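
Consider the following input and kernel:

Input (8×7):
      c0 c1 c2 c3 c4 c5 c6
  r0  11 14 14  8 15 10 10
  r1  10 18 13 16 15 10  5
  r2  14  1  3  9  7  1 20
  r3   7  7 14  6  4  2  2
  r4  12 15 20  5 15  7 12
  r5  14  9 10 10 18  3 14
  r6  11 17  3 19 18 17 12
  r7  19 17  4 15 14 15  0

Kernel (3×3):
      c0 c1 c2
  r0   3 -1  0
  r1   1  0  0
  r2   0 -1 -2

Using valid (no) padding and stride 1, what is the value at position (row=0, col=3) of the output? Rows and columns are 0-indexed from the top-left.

16

The receptive field on the input at this output position is [8 15 10 / 16 15 10 / 9 7 1]. Elementwise product with the kernel and sum: 8·3 + 15·-1 + 16·1 + 7·-1 + 1·-2.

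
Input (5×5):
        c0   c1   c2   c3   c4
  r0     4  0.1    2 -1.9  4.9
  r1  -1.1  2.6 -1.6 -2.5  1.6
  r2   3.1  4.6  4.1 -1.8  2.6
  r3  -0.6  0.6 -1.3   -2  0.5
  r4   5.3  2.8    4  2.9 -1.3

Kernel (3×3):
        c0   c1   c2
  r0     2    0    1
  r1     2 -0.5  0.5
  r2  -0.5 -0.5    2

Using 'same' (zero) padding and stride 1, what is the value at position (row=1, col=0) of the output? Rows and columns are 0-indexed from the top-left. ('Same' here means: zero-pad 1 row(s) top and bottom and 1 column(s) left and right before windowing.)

9.6

The receptive field on the zero-padded input at this output position is [0 4 0.1 / 0 -1.1 2.6 / 0 3.1 4.6]. Elementwise product with the kernel and sum: 0·2 + 0.1·1 + 0·2 + -1.1·-0.5 + 2.6·0.5 + 0·-0.5 + 3.1·-0.5 + 4.6·2.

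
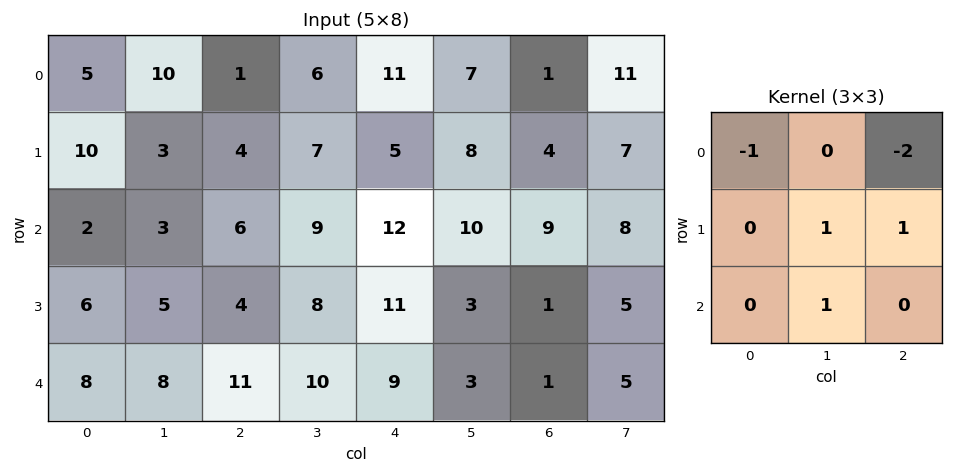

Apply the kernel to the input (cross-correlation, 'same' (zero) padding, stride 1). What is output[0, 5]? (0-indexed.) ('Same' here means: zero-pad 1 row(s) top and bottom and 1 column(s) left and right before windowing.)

16

The receptive field on the zero-padded input at this output position is [0 0 0 / 11 7 1 / 5 8 4]. Elementwise product with the kernel and sum: 0·-1 + 0·-2 + 7·1 + 1·1 + 8·1.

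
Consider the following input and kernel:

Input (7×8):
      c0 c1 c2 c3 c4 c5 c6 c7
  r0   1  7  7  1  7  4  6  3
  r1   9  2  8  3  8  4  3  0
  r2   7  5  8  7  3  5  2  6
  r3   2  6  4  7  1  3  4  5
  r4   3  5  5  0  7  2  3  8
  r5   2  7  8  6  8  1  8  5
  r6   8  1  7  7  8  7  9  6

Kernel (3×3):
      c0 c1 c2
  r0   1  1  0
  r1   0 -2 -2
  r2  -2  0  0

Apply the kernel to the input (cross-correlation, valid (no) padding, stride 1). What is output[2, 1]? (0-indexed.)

The receptive field on the input at this output position is [5 8 7 / 6 4 7 / 5 5 0]. Elementwise product with the kernel and sum: 5·1 + 8·1 + 4·-2 + 7·-2 + 5·-2.

-19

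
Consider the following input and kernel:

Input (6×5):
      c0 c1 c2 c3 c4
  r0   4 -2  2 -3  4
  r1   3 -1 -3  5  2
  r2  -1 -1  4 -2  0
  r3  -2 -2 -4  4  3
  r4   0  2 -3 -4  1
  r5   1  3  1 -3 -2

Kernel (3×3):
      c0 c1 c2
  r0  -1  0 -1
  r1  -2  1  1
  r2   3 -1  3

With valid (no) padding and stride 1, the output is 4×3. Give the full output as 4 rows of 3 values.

-6 -4 21
-11 10 -16
-16 4 9
8 -14 4

Output[0,0]: The receptive field on the input at this output position is [4 -2 2 / 3 -1 -3 / -1 -1 4]. Elementwise product with the kernel and sum: 4·-1 + 2·-1 + 3·-2 + -1·1 + -3·1 + -1·3 + -1·-1 + 4·3.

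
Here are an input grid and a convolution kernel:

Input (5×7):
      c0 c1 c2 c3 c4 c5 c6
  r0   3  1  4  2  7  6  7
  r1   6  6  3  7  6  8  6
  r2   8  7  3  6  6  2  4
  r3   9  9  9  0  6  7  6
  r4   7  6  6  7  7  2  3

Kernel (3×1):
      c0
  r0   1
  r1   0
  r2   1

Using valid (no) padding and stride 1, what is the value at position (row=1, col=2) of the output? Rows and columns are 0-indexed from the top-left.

12

The receptive field on the input at this output position is [3 / 3 / 9]. Elementwise product with the kernel and sum: 3·1 + 9·1.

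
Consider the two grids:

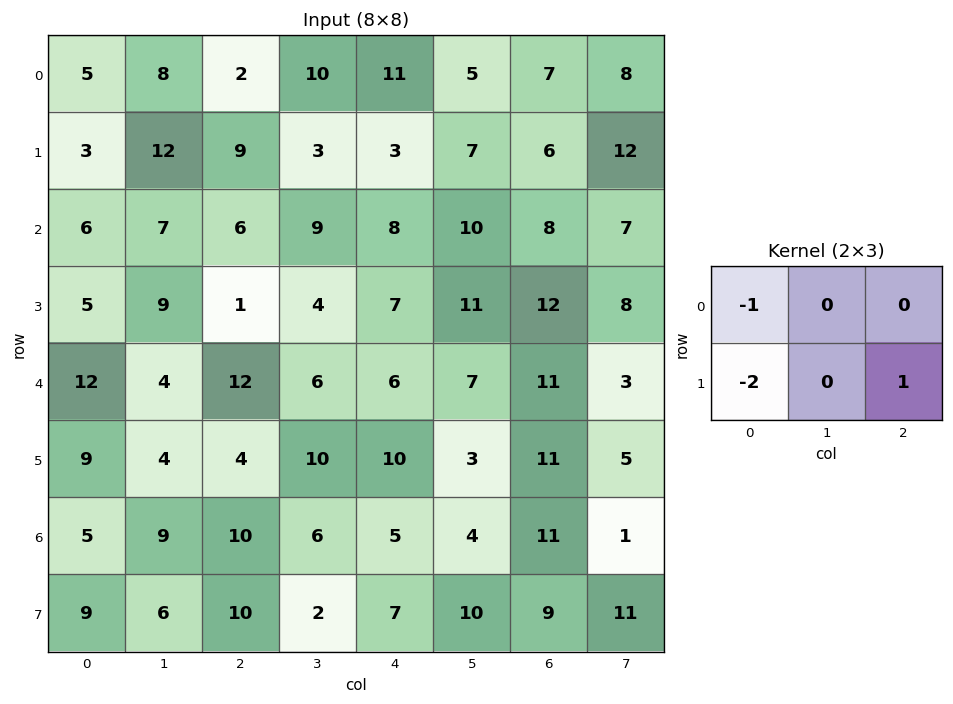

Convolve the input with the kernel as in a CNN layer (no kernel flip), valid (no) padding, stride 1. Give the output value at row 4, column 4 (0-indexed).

-15

The receptive field on the input at this output position is [6 7 11 / 10 3 11]. Elementwise product with the kernel and sum: 6·-1 + 10·-2 + 11·1.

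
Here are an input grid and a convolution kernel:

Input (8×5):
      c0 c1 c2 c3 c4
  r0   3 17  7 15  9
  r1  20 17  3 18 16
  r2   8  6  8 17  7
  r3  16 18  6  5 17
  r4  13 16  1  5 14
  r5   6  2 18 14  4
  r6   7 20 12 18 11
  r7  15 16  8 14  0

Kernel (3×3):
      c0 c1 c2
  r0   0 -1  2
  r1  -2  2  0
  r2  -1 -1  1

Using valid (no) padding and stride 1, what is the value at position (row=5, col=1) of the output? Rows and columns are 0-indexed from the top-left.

The receptive field on the input at this output position is [2 18 14 / 20 12 18 / 16 8 14]. Elementwise product with the kernel and sum: 18·-1 + 14·2 + 20·-2 + 12·2 + 16·-1 + 8·-1 + 14·1.

-16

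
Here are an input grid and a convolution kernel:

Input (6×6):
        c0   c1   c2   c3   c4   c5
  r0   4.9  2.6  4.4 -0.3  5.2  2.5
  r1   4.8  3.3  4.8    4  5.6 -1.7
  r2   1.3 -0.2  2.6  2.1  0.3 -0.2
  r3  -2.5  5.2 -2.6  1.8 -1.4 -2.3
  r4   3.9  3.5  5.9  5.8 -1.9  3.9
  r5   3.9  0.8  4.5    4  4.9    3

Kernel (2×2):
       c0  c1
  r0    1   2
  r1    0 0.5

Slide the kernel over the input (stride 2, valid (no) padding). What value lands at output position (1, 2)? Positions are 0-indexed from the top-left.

-1.25

The receptive field on the input at this output position is [0.3 -0.2 / -1.4 -2.3]. Elementwise product with the kernel and sum: 0.3·1 + -0.2·2 + -2.3·0.5.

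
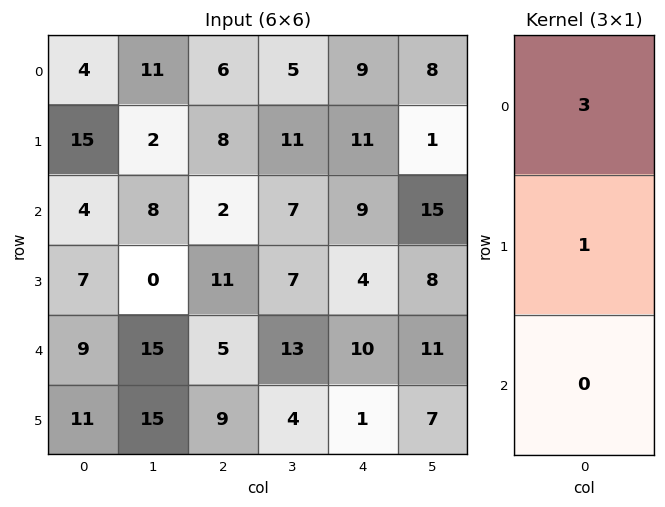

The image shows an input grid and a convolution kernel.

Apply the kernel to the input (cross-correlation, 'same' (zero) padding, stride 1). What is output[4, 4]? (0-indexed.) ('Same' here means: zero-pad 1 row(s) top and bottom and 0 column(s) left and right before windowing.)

The receptive field on the zero-padded input at this output position is [4 / 10 / 1]. Elementwise product with the kernel and sum: 4·3 + 10·1.

22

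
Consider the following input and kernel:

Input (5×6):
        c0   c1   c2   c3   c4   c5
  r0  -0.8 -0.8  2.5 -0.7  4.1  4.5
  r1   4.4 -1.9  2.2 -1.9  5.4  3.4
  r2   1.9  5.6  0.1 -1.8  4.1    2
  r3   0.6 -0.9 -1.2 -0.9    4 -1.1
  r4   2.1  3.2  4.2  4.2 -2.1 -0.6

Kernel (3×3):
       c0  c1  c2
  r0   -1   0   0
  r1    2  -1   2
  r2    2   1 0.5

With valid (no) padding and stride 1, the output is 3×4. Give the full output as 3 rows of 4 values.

25.35 1.4 15.05 -0.2
-6.3 5.95 6.7 -0.15
7.3 4.7 17.95 -0.2

Output[0,0]: The receptive field on the input at this output position is [-0.8 -0.8 2.5 / 4.4 -1.9 2.2 / 1.9 5.6 0.1]. Elementwise product with the kernel and sum: -0.8·-1 + 4.4·2 + -1.9·-1 + 2.2·2 + 1.9·2 + 5.6·1 + 0.1·0.5.
Output[0,1]: The receptive field on the input at this output position is [-0.8 2.5 -0.7 / -1.9 2.2 -1.9 / 5.6 0.1 -1.8]. Elementwise product with the kernel and sum: -0.8·-1 + -1.9·2 + 2.2·-1 + -1.9·2 + 5.6·2 + 0.1·1 + -1.8·0.5.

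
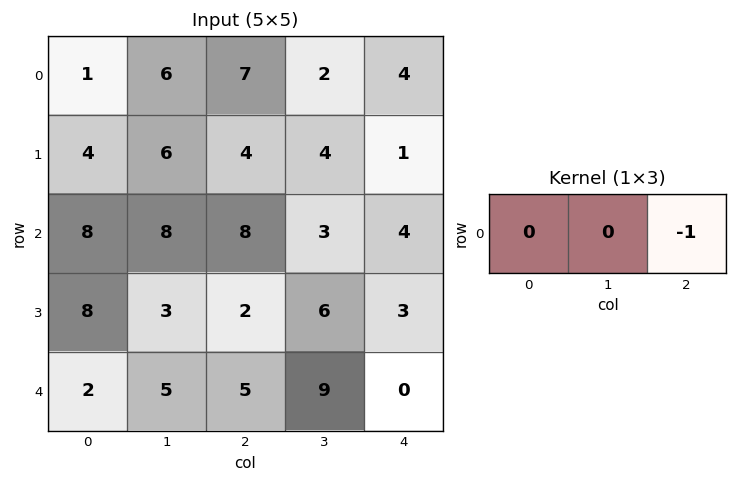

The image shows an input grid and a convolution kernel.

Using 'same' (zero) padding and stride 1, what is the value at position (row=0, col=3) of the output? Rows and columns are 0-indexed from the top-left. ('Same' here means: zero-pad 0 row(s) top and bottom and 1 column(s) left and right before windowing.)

The receptive field on the zero-padded input at this output position is [7 2 4]. Elementwise product with the kernel and sum: 4·-1.

-4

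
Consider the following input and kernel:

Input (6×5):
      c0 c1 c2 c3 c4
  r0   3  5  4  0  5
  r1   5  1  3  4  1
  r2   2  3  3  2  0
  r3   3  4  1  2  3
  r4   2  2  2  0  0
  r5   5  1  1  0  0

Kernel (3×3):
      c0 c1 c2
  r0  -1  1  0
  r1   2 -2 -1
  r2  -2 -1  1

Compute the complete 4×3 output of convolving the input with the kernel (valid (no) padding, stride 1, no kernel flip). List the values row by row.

3 -16 -15
-18 -7 2
-6 -2 -10
-11 -6 3

Output[0,0]: The receptive field on the input at this output position is [3 5 4 / 5 1 3 / 2 3 3]. Elementwise product with the kernel and sum: 3·-1 + 5·1 + 5·2 + 1·-2 + 3·-1 + 2·-2 + 3·-1 + 3·1.
Output[0,1]: The receptive field on the input at this output position is [5 4 0 / 1 3 4 / 3 3 2]. Elementwise product with the kernel and sum: 5·-1 + 4·1 + 1·2 + 3·-2 + 4·-1 + 3·-2 + 3·-1 + 2·1.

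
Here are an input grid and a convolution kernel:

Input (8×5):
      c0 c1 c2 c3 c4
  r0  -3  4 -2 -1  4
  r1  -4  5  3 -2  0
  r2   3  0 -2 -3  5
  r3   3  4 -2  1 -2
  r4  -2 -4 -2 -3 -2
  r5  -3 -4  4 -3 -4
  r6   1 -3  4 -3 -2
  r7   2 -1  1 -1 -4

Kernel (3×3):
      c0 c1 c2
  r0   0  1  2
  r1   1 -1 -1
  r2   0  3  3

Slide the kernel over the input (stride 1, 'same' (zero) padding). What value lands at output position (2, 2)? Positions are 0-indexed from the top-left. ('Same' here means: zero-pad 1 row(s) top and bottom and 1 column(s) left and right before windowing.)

1

The receptive field on the zero-padded input at this output position is [5 3 -2 / 0 -2 -3 / 4 -2 1]. Elementwise product with the kernel and sum: 3·1 + -2·2 + 0·1 + -2·-1 + -3·-1 + -2·3 + 1·3.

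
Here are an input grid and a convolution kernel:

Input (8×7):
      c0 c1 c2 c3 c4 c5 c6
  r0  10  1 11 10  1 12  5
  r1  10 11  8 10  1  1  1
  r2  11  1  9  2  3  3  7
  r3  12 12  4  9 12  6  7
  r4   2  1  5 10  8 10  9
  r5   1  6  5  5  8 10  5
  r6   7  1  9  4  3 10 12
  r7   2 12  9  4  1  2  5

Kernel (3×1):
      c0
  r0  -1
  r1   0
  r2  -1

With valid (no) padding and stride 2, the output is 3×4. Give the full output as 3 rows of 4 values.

Output[0,0]: The receptive field on the input at this output position is [10 / 10 / 11]. Elementwise product with the kernel and sum: 10·-1 + 11·-1.

-21 -20 -4 -12
-13 -14 -11 -16
-9 -14 -11 -21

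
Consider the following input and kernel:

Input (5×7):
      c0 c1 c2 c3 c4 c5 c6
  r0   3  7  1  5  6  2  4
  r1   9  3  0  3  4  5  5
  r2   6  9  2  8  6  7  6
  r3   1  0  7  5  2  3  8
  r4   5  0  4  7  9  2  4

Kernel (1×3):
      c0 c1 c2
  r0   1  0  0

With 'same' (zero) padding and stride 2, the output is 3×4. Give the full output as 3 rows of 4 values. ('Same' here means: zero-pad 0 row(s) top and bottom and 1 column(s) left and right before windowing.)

0 7 5 2
0 9 8 7
0 0 7 2

Output[0,0]: The receptive field on the zero-padded input at this output position is [0 3 7]. Elementwise product with the kernel and sum: 0·1.
Output[0,1]: The receptive field on the zero-padded input at this output position is [7 1 5]. Elementwise product with the kernel and sum: 7·1.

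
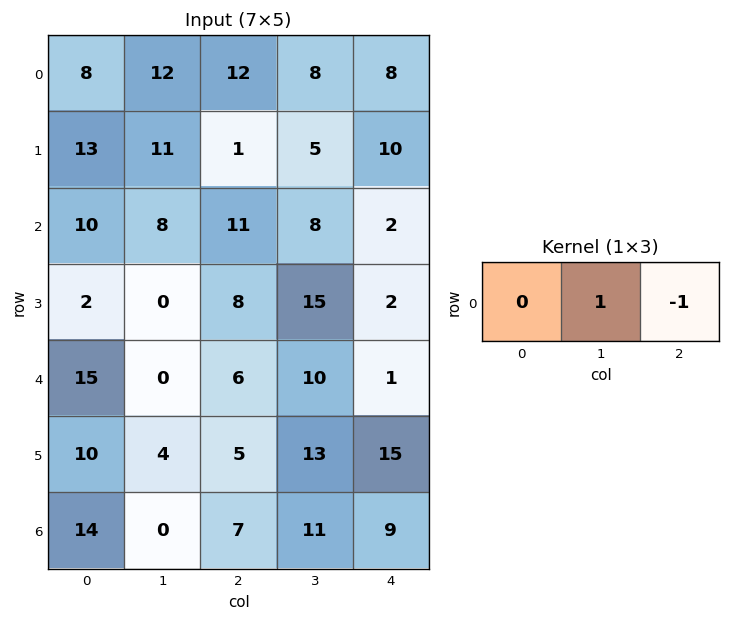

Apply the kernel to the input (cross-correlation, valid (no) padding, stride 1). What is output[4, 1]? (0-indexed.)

-4

The receptive field on the input at this output position is [0 6 10]. Elementwise product with the kernel and sum: 6·1 + 10·-1.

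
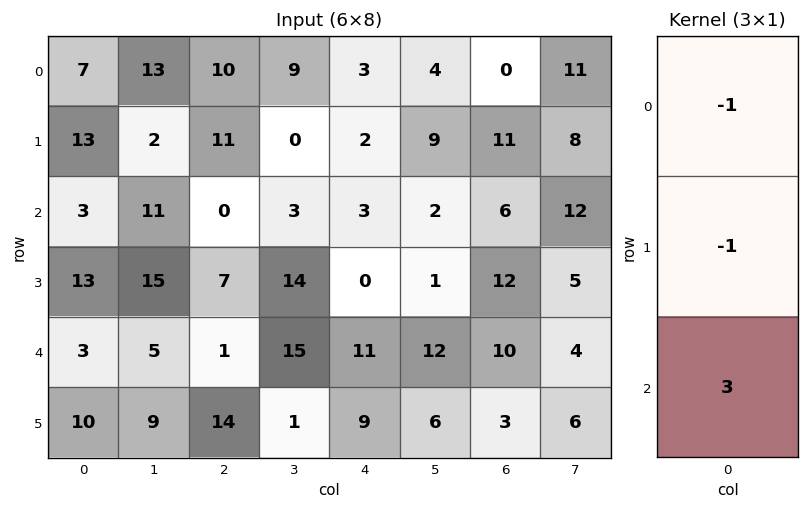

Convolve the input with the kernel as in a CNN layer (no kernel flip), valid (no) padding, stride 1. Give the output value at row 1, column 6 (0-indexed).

19

The receptive field on the input at this output position is [11 / 6 / 12]. Elementwise product with the kernel and sum: 11·-1 + 6·-1 + 12·3.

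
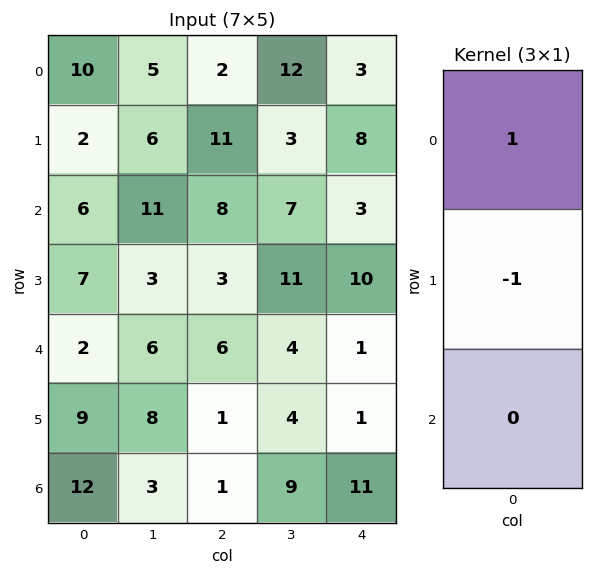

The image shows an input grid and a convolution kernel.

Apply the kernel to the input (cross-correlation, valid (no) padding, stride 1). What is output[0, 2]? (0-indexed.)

-9

The receptive field on the input at this output position is [2 / 11 / 8]. Elementwise product with the kernel and sum: 2·1 + 11·-1.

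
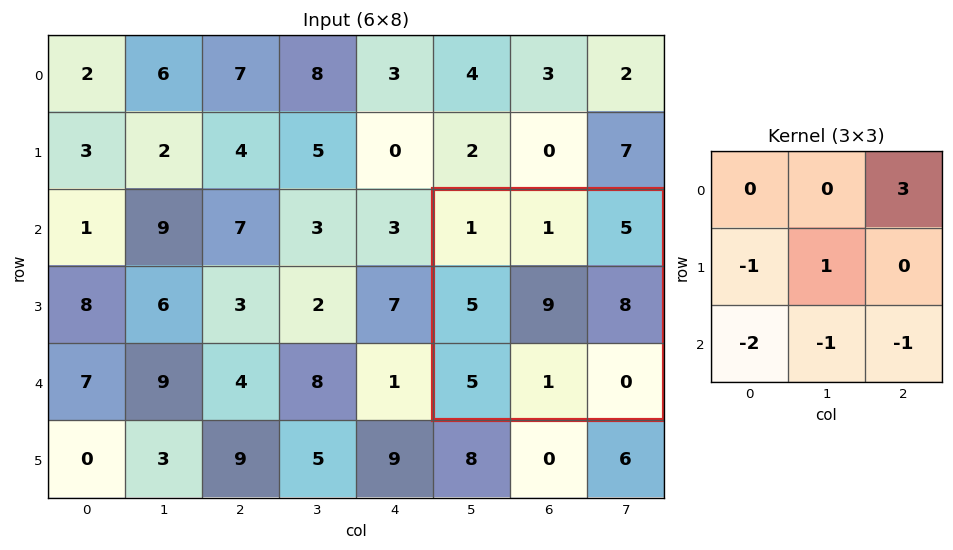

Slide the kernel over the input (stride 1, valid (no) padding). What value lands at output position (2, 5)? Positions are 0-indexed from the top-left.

The receptive field on the input at this output position is [1 1 5 / 5 9 8 / 5 1 0]. Elementwise product with the kernel and sum: 5·3 + 5·-1 + 9·1 + 5·-2 + 1·-1 + 0·-1.

8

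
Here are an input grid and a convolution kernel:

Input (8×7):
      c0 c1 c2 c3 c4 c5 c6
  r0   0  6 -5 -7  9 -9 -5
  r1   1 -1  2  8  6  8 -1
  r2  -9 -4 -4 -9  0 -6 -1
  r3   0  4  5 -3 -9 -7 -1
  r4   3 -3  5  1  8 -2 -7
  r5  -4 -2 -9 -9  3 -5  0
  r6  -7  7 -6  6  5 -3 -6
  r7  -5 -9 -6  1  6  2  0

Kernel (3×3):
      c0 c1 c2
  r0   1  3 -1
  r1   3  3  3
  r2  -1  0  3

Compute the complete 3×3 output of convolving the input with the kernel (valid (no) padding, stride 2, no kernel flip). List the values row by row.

26 17 23
22 -33 -97
-67 -24 -20

Output[0,0]: The receptive field on the input at this output position is [0 6 -5 / 1 -1 2 / -9 -4 -4]. Elementwise product with the kernel and sum: 0·1 + 6·3 + -5·-1 + 1·3 + -1·3 + 2·3 + -9·-1 + -4·3.
Output[0,1]: The receptive field on the input at this output position is [-5 -7 9 / 2 8 6 / -4 -9 0]. Elementwise product with the kernel and sum: -5·1 + -7·3 + 9·-1 + 2·3 + 8·3 + 6·3 + -4·-1 + 0·3.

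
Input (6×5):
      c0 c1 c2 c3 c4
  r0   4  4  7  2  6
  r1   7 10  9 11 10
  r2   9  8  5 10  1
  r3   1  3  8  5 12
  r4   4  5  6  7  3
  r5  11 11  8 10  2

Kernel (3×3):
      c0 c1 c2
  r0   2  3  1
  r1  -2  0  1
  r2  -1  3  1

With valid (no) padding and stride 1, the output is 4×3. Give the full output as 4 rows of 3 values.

42 39 44
56 78 71
70 60 55
47 55 58

Output[0,0]: The receptive field on the input at this output position is [4 4 7 / 7 10 9 / 9 8 5]. Elementwise product with the kernel and sum: 4·2 + 4·3 + 7·1 + 7·-2 + 9·1 + 9·-1 + 8·3 + 5·1.
Output[0,1]: The receptive field on the input at this output position is [4 7 2 / 10 9 11 / 8 5 10]. Elementwise product with the kernel and sum: 4·2 + 7·3 + 2·1 + 10·-2 + 11·1 + 8·-1 + 5·3 + 10·1.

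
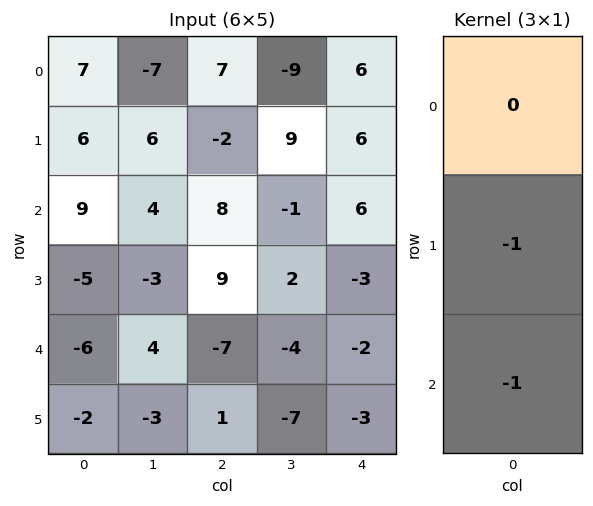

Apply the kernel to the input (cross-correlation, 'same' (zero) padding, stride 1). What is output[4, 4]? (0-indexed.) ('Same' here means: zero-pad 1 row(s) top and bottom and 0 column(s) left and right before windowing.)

The receptive field on the zero-padded input at this output position is [-3 / -2 / -3]. Elementwise product with the kernel and sum: -2·-1 + -3·-1.

5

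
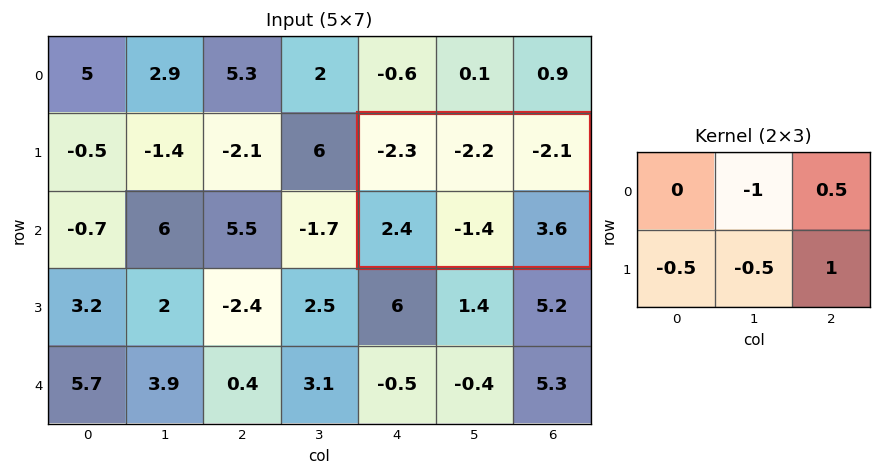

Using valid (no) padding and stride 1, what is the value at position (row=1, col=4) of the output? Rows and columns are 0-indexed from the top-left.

The receptive field on the input at this output position is [-2.3 -2.2 -2.1 / 2.4 -1.4 3.6]. Elementwise product with the kernel and sum: -2.2·-1 + -2.1·0.5 + 2.4·-0.5 + -1.4·-0.5 + 3.6·1.

4.25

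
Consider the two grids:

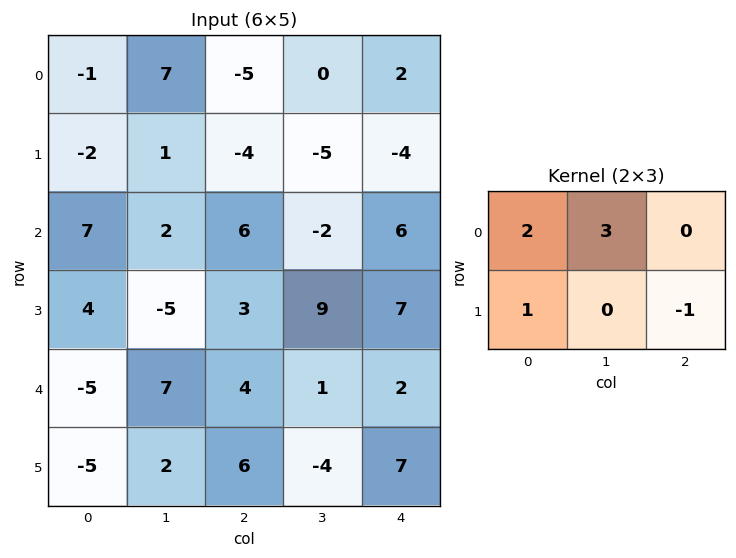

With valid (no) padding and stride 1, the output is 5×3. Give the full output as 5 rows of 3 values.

21 5 -10
0 -6 -23
21 8 2
-16 5 35
0 32 10

Output[0,0]: The receptive field on the input at this output position is [-1 7 -5 / -2 1 -4]. Elementwise product with the kernel and sum: -1·2 + 7·3 + -2·1 + -4·-1.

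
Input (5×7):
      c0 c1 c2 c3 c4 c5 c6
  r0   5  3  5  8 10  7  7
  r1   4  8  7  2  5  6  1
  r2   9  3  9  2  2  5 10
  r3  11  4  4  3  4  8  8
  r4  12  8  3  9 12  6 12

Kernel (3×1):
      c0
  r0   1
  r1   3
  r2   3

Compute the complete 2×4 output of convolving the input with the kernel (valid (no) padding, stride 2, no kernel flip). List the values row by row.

Output[0,0]: The receptive field on the input at this output position is [5 / 4 / 9]. Elementwise product with the kernel and sum: 5·1 + 4·3 + 9·3.
Output[0,1]: The receptive field on the input at this output position is [5 / 7 / 9]. Elementwise product with the kernel and sum: 5·1 + 7·3 + 9·3.

44 53 31 40
78 30 50 70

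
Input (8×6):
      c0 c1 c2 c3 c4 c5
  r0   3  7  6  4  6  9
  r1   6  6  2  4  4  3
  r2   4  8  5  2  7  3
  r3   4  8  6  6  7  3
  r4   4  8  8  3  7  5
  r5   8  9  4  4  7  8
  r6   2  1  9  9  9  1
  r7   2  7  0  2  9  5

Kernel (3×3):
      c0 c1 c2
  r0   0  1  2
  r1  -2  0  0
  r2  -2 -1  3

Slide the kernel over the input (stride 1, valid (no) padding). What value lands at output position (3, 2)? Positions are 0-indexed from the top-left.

13

The receptive field on the input at this output position is [6 6 7 / 8 3 7 / 4 4 7]. Elementwise product with the kernel and sum: 6·1 + 7·2 + 8·-2 + 4·-2 + 4·-1 + 7·3.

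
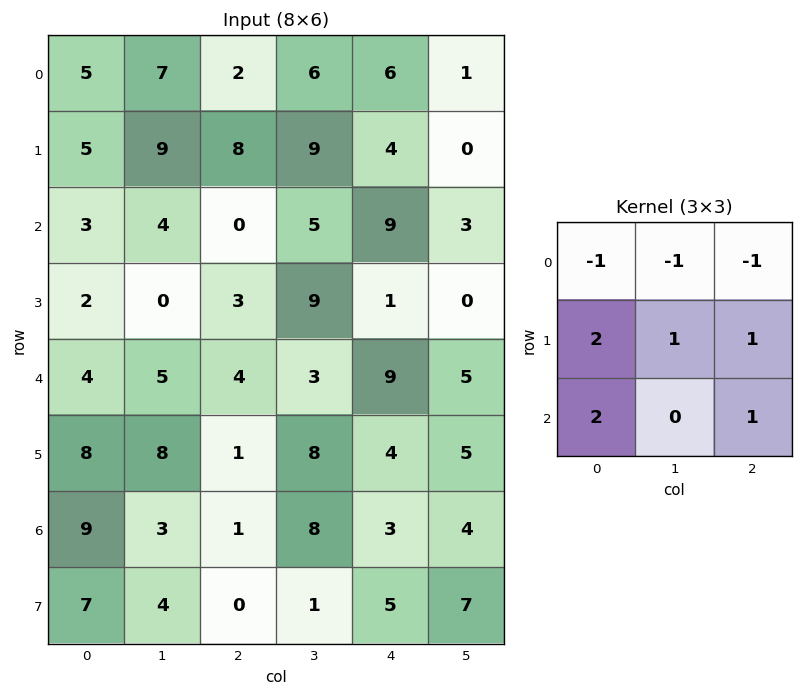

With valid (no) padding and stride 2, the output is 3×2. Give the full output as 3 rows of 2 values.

19 24
12 19
31 3

Output[0,0]: The receptive field on the input at this output position is [5 7 2 / 5 9 8 / 3 4 0]. Elementwise product with the kernel and sum: 5·-1 + 7·-1 + 2·-1 + 5·2 + 9·1 + 8·1 + 3·2 + 0·1.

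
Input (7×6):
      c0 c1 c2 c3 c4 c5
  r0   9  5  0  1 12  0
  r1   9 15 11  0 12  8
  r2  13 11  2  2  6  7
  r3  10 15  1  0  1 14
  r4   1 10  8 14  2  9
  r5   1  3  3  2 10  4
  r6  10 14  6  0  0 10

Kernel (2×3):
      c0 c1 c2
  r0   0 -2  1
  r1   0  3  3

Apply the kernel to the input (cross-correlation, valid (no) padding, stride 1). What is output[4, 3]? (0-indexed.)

47

The receptive field on the input at this output position is [14 2 9 / 2 10 4]. Elementwise product with the kernel and sum: 2·-2 + 9·1 + 10·3 + 4·3.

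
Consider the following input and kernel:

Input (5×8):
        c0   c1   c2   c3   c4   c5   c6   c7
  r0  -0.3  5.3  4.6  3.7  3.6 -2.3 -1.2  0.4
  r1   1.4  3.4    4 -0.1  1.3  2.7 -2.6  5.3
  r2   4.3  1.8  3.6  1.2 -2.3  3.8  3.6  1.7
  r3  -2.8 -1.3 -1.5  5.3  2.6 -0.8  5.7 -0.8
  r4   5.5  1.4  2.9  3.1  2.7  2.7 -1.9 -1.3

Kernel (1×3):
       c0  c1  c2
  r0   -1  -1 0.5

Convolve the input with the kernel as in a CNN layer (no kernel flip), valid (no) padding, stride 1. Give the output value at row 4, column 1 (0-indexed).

The receptive field on the input at this output position is [1.4 2.9 3.1]. Elementwise product with the kernel and sum: 1.4·-1 + 2.9·-1 + 3.1·0.5.

-2.75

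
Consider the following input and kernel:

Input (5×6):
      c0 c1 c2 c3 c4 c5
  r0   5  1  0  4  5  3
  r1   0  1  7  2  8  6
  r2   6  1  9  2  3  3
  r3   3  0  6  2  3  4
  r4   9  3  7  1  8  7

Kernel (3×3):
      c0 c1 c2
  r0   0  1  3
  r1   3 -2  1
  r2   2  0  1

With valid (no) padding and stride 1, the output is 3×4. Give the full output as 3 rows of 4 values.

27 7 65 17
59 2 67 37
68 12 50 25

Output[0,0]: The receptive field on the input at this output position is [5 1 0 / 0 1 7 / 6 1 9]. Elementwise product with the kernel and sum: 1·1 + 0·3 + 0·3 + 1·-2 + 7·1 + 6·2 + 9·1.
Output[0,1]: The receptive field on the input at this output position is [1 0 4 / 1 7 2 / 1 9 2]. Elementwise product with the kernel and sum: 0·1 + 4·3 + 1·3 + 7·-2 + 2·1 + 1·2 + 2·1.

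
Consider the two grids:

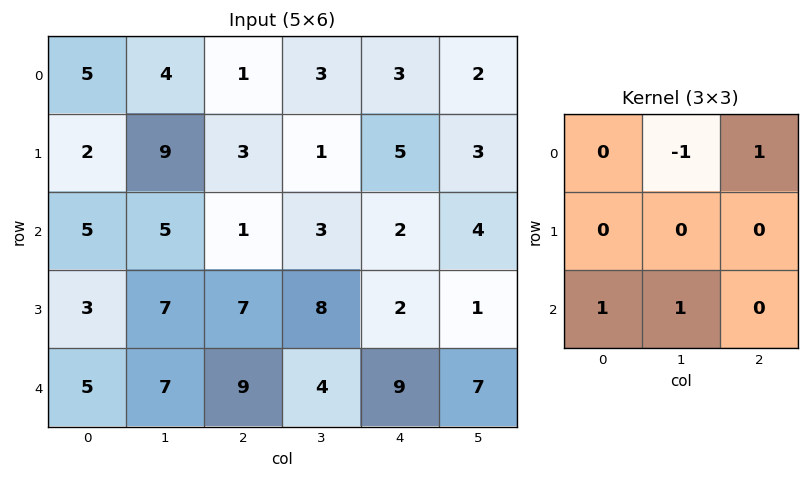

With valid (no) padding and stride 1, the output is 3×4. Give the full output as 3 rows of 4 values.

Output[0,0]: The receptive field on the input at this output position is [5 4 1 / 2 9 3 / 5 5 1]. Elementwise product with the kernel and sum: 4·-1 + 1·1 + 5·1 + 5·1.
Output[0,1]: The receptive field on the input at this output position is [4 1 3 / 9 3 1 / 5 1 3]. Elementwise product with the kernel and sum: 1·-1 + 3·1 + 5·1 + 1·1.

7 8 4 4
4 12 19 8
8 18 12 15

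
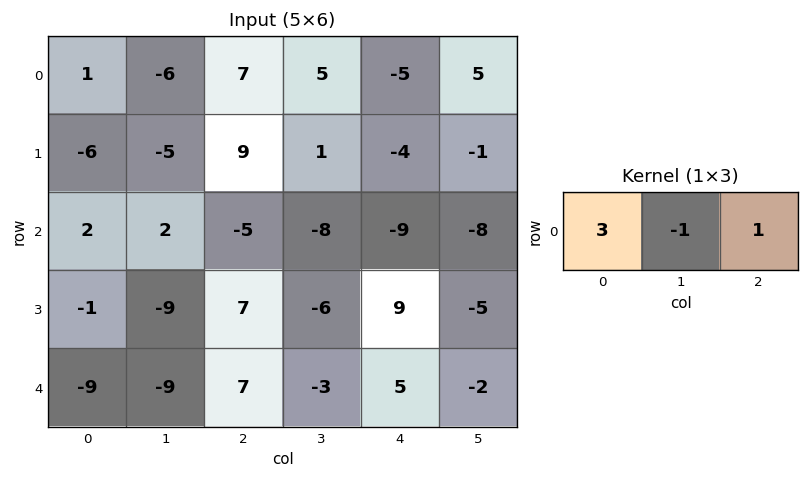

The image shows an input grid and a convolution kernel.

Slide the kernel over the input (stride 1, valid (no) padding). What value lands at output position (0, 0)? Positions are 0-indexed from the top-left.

16

The receptive field on the input at this output position is [1 -6 7]. Elementwise product with the kernel and sum: 1·3 + -6·-1 + 7·1.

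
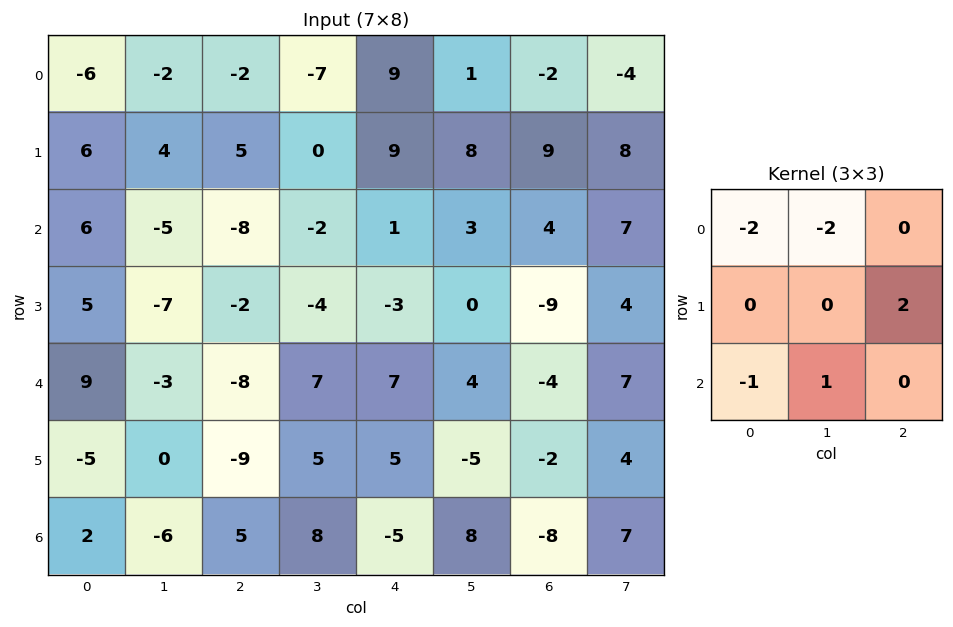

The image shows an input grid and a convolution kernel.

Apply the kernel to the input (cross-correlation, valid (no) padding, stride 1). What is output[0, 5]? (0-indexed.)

The receptive field on the input at this output position is [1 -2 -4 / 8 9 8 / 3 4 7]. Elementwise product with the kernel and sum: 1·-2 + -2·-2 + 8·2 + 3·-1 + 4·1.

19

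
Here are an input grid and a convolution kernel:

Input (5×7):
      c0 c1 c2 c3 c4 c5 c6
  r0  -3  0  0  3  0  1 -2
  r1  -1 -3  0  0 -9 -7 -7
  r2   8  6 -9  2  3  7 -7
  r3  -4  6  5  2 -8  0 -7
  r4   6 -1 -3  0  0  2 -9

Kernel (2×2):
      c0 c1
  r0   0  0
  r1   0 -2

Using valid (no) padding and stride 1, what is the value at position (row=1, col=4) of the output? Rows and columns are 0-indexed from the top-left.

-14

The receptive field on the input at this output position is [-9 -7 / 3 7]. Elementwise product with the kernel and sum: 7·-2.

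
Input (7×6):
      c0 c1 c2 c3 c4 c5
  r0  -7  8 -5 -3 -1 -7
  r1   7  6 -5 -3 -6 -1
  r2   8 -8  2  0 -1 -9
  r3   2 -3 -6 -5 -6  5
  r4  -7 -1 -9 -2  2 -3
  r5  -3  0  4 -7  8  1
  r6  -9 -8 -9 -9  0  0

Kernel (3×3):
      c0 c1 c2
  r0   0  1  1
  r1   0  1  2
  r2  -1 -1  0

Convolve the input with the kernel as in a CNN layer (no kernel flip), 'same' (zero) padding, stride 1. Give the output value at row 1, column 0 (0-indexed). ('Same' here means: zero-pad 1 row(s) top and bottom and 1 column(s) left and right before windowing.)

The receptive field on the zero-padded input at this output position is [0 -7 8 / 0 7 6 / 0 8 -8]. Elementwise product with the kernel and sum: -7·1 + 8·1 + 7·1 + 6·2 + 0·-1 + 8·-1.

12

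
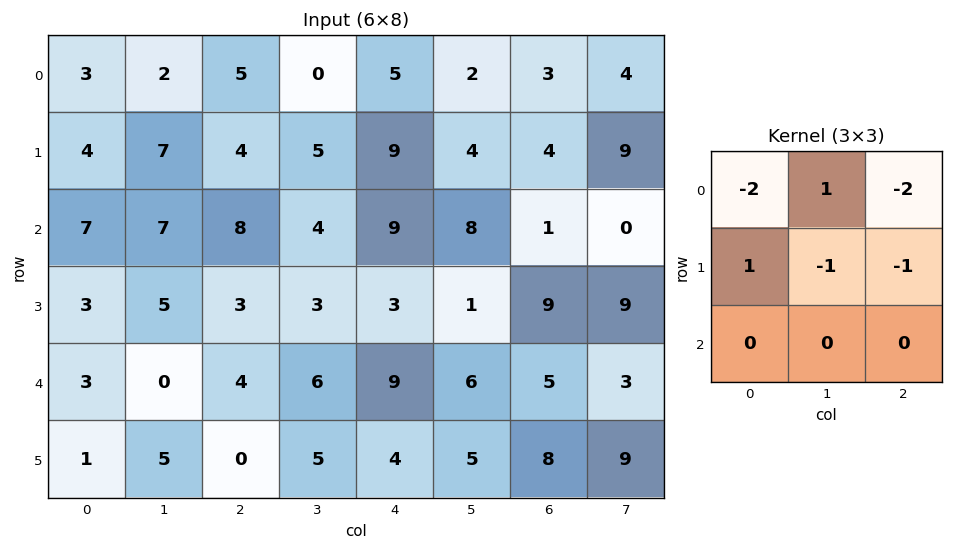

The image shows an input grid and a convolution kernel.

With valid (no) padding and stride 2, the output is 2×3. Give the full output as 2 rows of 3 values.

-21 -30 -13
-28 -33 -19

Output[0,0]: The receptive field on the input at this output position is [3 2 5 / 4 7 4 / 7 7 8]. Elementwise product with the kernel and sum: 3·-2 + 2·1 + 5·-2 + 4·1 + 7·-1 + 4·-1.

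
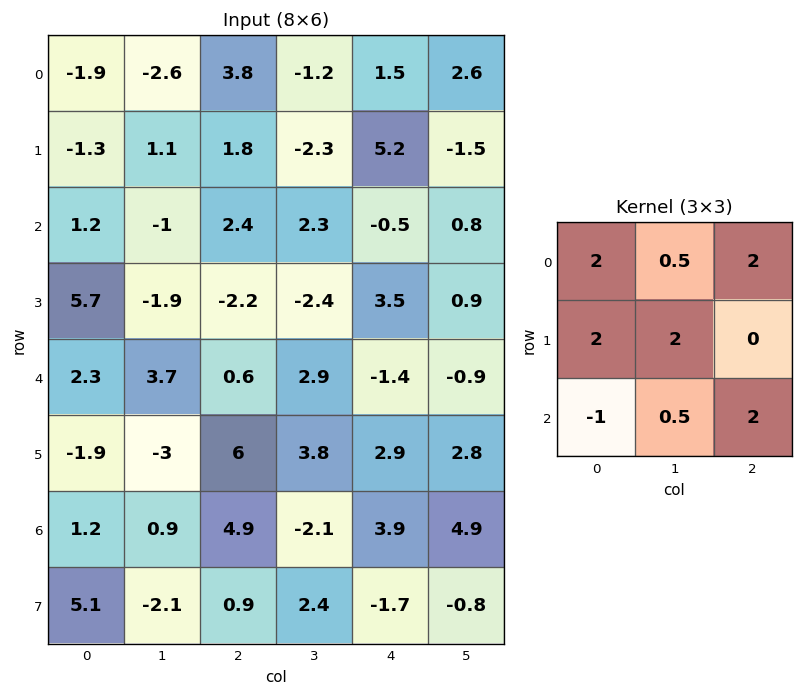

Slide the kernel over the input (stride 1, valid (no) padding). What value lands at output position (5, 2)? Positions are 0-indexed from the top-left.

22.2

The receptive field on the input at this output position is [6 3.8 2.9 / 4.9 -2.1 3.9 / 0.9 2.4 -1.7]. Elementwise product with the kernel and sum: 6·2 + 3.8·0.5 + 2.9·2 + 4.9·2 + -2.1·2 + 0.9·-1 + 2.4·0.5 + -1.7·2.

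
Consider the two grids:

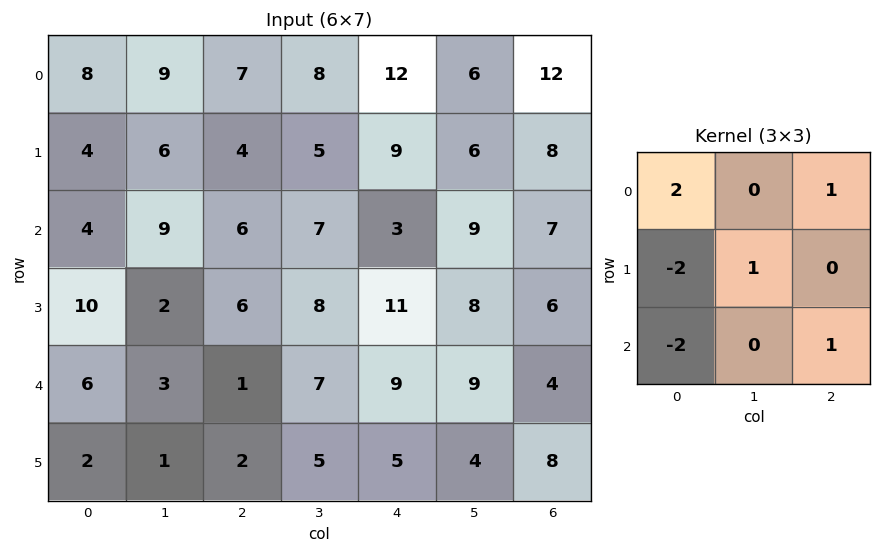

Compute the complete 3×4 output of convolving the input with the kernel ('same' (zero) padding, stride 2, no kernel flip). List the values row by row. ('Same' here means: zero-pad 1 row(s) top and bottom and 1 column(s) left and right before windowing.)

14 -18 -8 -12
12 9 -3 -15
9 10 13 -6

Output[0,0]: The receptive field on the zero-padded input at this output position is [0 0 0 / 0 8 9 / 0 4 6]. Elementwise product with the kernel and sum: 0·2 + 0·1 + 0·-2 + 8·1 + 0·-2 + 6·1.
Output[0,1]: The receptive field on the zero-padded input at this output position is [0 0 0 / 9 7 8 / 6 4 5]. Elementwise product with the kernel and sum: 0·2 + 0·1 + 9·-2 + 7·1 + 6·-2 + 5·1.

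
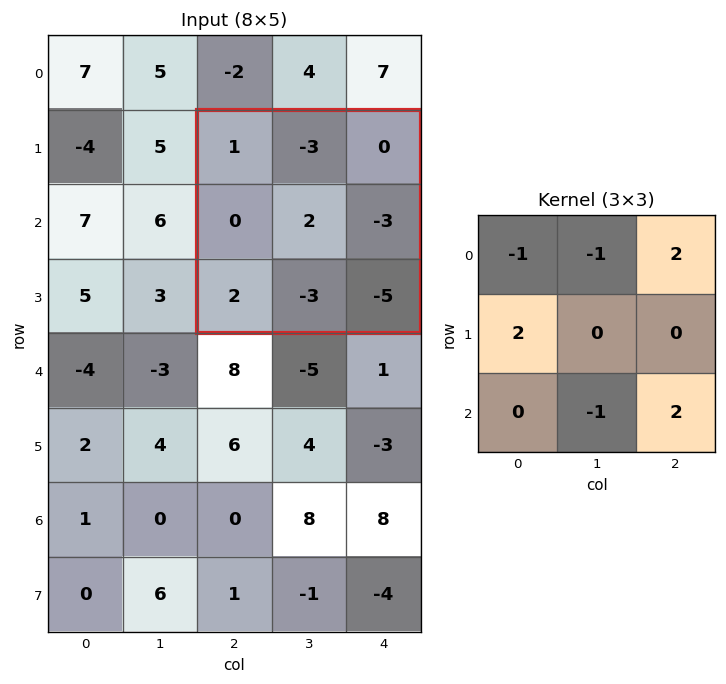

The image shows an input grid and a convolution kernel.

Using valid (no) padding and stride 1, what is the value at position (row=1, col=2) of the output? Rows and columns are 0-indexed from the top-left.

-5

The receptive field on the input at this output position is [1 -3 0 / 0 2 -3 / 2 -3 -5]. Elementwise product with the kernel and sum: 1·-1 + -3·-1 + 0·2 + 0·2 + -3·-1 + -5·2.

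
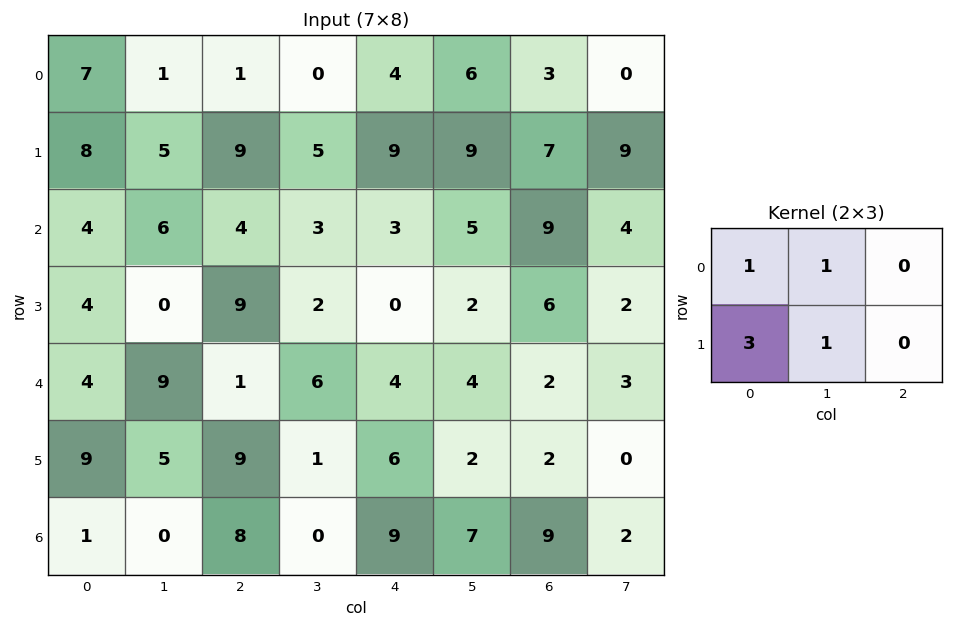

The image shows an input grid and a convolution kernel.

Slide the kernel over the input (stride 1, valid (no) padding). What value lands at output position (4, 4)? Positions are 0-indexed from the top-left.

28

The receptive field on the input at this output position is [4 4 2 / 6 2 2]. Elementwise product with the kernel and sum: 4·1 + 4·1 + 6·3 + 2·1.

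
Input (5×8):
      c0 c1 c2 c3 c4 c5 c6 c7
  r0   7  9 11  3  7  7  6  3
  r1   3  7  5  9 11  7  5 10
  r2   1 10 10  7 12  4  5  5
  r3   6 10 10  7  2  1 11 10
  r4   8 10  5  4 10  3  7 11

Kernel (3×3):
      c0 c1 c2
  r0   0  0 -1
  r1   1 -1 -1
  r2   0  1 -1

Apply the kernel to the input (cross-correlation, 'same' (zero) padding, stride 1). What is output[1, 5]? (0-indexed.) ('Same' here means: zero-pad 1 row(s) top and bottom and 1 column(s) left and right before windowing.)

-8

The receptive field on the zero-padded input at this output position is [7 7 6 / 11 7 5 / 12 4 5]. Elementwise product with the kernel and sum: 6·-1 + 11·1 + 7·-1 + 5·-1 + 4·1 + 5·-1.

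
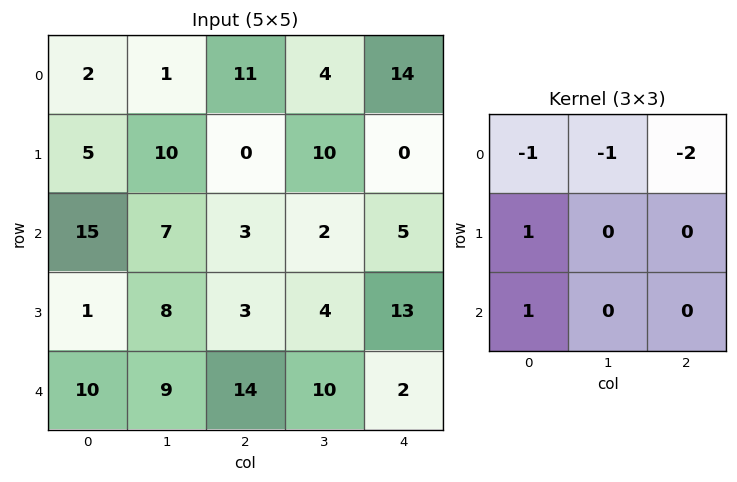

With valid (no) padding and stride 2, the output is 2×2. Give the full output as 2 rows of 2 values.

-5 -40
-17 2

Output[0,0]: The receptive field on the input at this output position is [2 1 11 / 5 10 0 / 15 7 3]. Elementwise product with the kernel and sum: 2·-1 + 1·-1 + 11·-2 + 5·1 + 15·1.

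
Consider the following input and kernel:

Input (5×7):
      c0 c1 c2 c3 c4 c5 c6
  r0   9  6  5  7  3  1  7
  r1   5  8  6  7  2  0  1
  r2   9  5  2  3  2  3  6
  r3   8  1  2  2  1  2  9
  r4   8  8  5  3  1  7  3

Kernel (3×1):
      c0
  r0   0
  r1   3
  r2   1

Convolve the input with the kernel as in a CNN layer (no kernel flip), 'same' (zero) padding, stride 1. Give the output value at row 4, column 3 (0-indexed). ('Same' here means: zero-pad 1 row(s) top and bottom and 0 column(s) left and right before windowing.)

The receptive field on the zero-padded input at this output position is [2 / 3 / 0]. Elementwise product with the kernel and sum: 3·3 + 0·1.

9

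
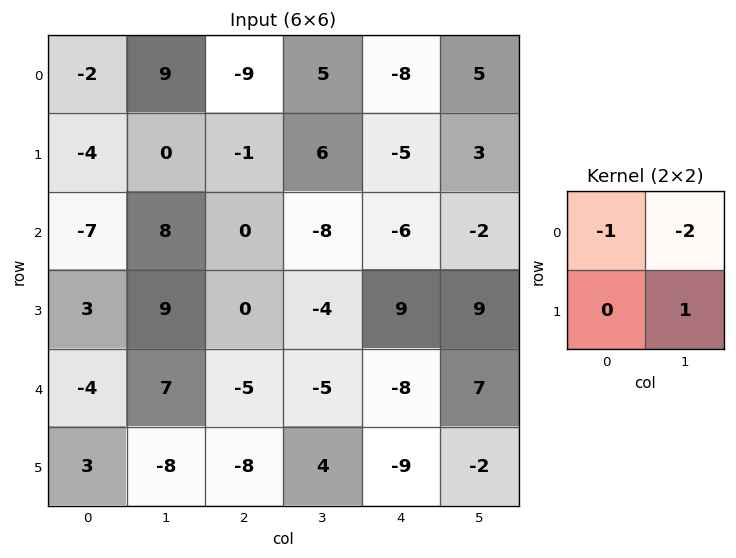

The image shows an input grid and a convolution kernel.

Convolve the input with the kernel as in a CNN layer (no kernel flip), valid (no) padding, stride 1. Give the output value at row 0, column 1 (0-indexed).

The receptive field on the input at this output position is [9 -9 / 0 -1]. Elementwise product with the kernel and sum: 9·-1 + -9·-2 + -1·1.

8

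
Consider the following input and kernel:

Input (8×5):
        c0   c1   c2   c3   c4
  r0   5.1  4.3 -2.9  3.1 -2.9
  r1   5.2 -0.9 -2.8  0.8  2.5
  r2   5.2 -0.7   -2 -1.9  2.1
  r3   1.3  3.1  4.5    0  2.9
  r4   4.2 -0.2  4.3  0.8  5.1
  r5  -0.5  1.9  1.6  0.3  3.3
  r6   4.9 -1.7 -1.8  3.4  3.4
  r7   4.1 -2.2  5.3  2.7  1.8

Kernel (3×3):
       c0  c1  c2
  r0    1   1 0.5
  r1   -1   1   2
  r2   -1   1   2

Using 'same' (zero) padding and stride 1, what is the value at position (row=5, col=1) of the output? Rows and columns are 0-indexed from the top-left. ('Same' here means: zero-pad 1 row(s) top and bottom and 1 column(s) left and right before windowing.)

1.55

The receptive field on the zero-padded input at this output position is [4.2 -0.2 4.3 / -0.5 1.9 1.6 / 4.9 -1.7 -1.8]. Elementwise product with the kernel and sum: 4.2·1 + -0.2·1 + 4.3·0.5 + -0.5·-1 + 1.9·1 + 1.6·2 + 4.9·-1 + -1.7·1 + -1.8·2.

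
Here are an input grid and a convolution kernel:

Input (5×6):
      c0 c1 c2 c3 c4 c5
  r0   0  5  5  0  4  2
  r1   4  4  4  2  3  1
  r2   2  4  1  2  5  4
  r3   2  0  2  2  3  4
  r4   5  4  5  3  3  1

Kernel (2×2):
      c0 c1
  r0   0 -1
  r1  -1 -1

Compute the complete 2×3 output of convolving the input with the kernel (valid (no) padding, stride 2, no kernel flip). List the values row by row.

-13 -6 -6
-6 -6 -11

Output[0,0]: The receptive field on the input at this output position is [0 5 / 4 4]. Elementwise product with the kernel and sum: 5·-1 + 4·-1 + 4·-1.
Output[0,1]: The receptive field on the input at this output position is [5 0 / 4 2]. Elementwise product with the kernel and sum: 0·-1 + 4·-1 + 2·-1.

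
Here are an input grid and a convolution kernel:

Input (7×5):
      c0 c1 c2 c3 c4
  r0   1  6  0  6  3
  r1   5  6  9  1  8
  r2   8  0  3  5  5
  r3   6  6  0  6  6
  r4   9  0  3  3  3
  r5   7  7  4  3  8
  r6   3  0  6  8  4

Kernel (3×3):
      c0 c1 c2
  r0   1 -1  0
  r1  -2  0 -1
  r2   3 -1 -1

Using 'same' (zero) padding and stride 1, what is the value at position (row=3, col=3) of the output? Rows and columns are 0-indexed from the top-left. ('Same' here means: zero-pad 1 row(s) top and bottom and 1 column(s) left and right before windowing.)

The receptive field on the zero-padded input at this output position is [3 5 5 / 0 6 6 / 3 3 3]. Elementwise product with the kernel and sum: 3·1 + 5·-1 + 0·-2 + 6·-1 + 3·3 + 3·-1 + 3·-1.

-5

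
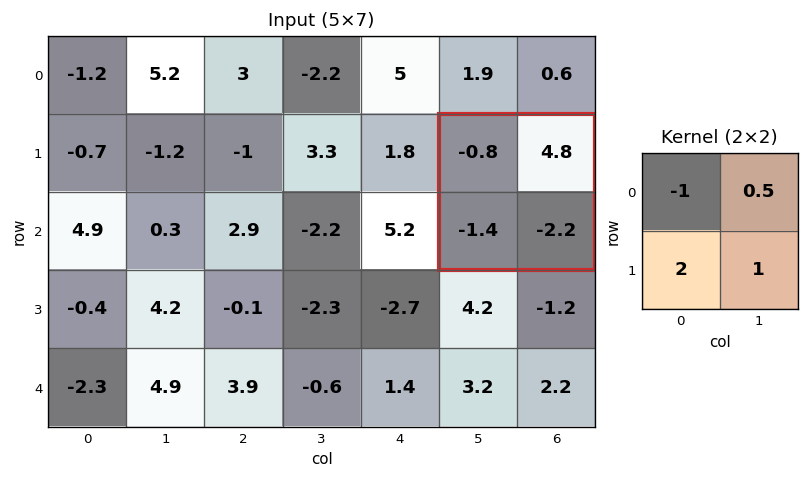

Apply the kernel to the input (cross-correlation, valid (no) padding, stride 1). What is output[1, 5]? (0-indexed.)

-1.8

The receptive field on the input at this output position is [-0.8 4.8 / -1.4 -2.2]. Elementwise product with the kernel and sum: -0.8·-1 + 4.8·0.5 + -1.4·2 + -2.2·1.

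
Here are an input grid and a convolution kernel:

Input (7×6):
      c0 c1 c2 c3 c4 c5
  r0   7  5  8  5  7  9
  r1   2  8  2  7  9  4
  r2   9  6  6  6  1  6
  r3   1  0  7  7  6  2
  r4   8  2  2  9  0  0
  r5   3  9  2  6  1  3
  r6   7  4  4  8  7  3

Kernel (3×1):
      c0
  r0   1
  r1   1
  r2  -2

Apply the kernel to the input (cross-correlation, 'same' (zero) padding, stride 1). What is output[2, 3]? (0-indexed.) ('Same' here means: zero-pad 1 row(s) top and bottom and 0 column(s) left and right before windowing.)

-1

The receptive field on the zero-padded input at this output position is [7 / 6 / 7]. Elementwise product with the kernel and sum: 7·1 + 6·1 + 7·-2.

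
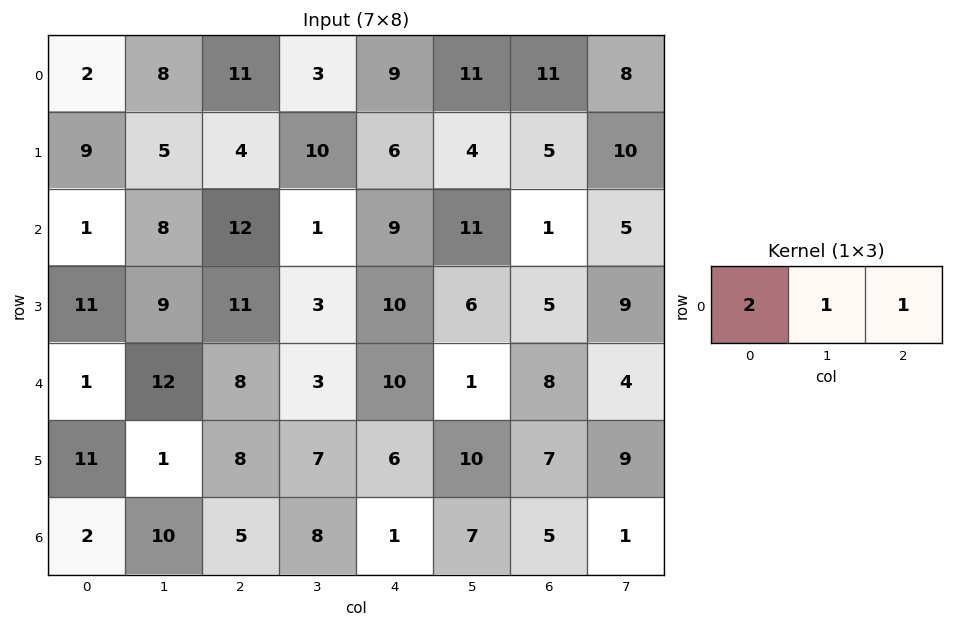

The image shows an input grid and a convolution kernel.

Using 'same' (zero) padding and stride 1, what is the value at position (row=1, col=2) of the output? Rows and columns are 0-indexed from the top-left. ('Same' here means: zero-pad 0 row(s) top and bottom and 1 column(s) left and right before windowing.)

The receptive field on the zero-padded input at this output position is [5 4 10]. Elementwise product with the kernel and sum: 5·2 + 4·1 + 10·1.

24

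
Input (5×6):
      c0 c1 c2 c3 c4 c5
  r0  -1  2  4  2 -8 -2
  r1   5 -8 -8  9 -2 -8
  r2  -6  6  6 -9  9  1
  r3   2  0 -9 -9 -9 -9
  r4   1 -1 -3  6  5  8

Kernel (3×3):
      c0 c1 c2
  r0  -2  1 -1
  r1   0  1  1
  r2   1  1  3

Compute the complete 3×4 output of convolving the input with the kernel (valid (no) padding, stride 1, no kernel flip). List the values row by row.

2 -16 33 -17
-23 -40 -18 -47
-6 -1 -30 43

Output[0,0]: The receptive field on the input at this output position is [-1 2 4 / 5 -8 -8 / -6 6 6]. Elementwise product with the kernel and sum: -1·-2 + 2·1 + 4·-1 + -8·1 + -8·1 + -6·1 + 6·1 + 6·3.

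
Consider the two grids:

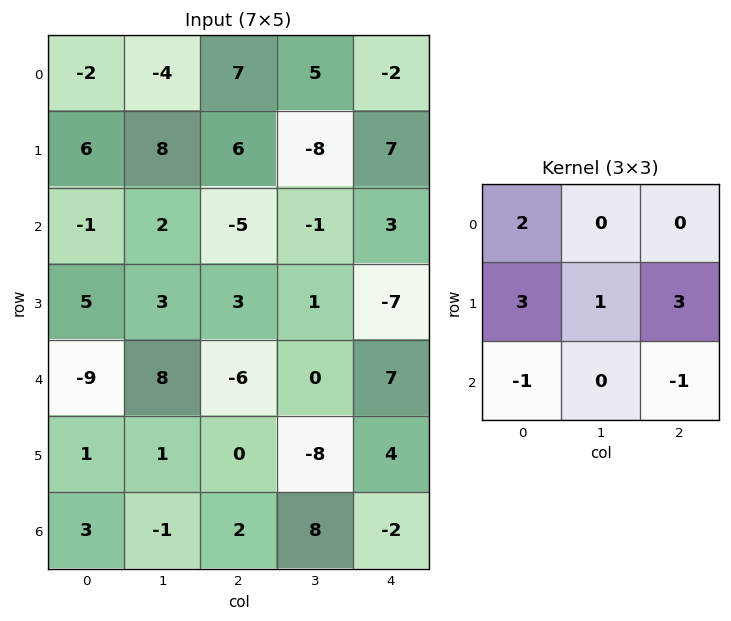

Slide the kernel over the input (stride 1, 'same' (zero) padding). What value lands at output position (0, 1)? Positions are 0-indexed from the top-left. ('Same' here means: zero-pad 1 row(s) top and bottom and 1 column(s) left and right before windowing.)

The receptive field on the zero-padded input at this output position is [0 0 0 / -2 -4 7 / 6 8 6]. Elementwise product with the kernel and sum: 0·2 + -2·3 + -4·1 + 7·3 + 6·-1 + 6·-1.

-1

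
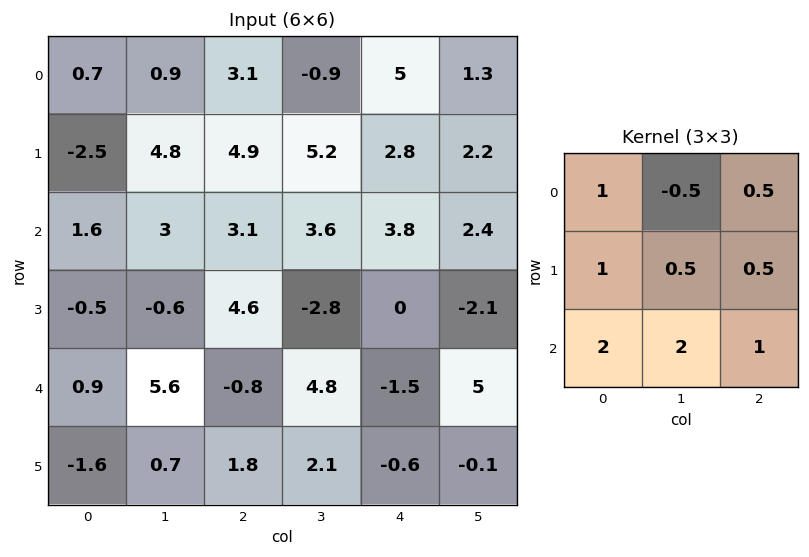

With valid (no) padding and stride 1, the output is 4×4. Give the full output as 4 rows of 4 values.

Output[0,0]: The receptive field on the input at this output position is [0.7 0.9 3.1 / -2.5 4.8 4.9 / 1.6 3 3.1]. Elementwise product with the kernel and sum: 0.7·1 + 0.9·-0.5 + 3.1·0.5 + -2.5·1 + 4.8·0.5 + 4.9·0.5 + 1.6·2 + 3·2 + 3.1·1.

16.45 24.55 32.15 22.15
4.6 16.5 14.1 3.9
15.35 17.95 12.9 10.65
5.4 10.4 14.05 5.6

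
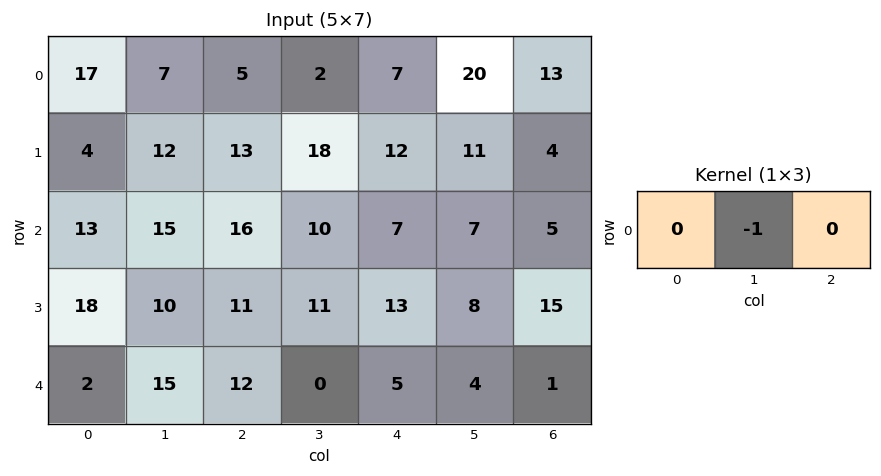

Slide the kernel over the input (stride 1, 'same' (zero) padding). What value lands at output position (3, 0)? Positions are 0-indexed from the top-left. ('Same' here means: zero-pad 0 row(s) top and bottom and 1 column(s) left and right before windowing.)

The receptive field on the zero-padded input at this output position is [0 18 10]. Elementwise product with the kernel and sum: 18·-1.

-18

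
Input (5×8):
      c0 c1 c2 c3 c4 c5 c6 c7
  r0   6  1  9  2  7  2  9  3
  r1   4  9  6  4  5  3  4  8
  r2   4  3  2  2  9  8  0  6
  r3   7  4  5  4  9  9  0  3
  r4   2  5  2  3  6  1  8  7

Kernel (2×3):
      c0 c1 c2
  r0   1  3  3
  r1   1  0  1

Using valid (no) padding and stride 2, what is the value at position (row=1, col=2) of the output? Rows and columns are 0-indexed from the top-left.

The receptive field on the input at this output position is [9 8 0 / 9 9 0]. Elementwise product with the kernel and sum: 9·1 + 8·3 + 0·3 + 9·1 + 0·1.

42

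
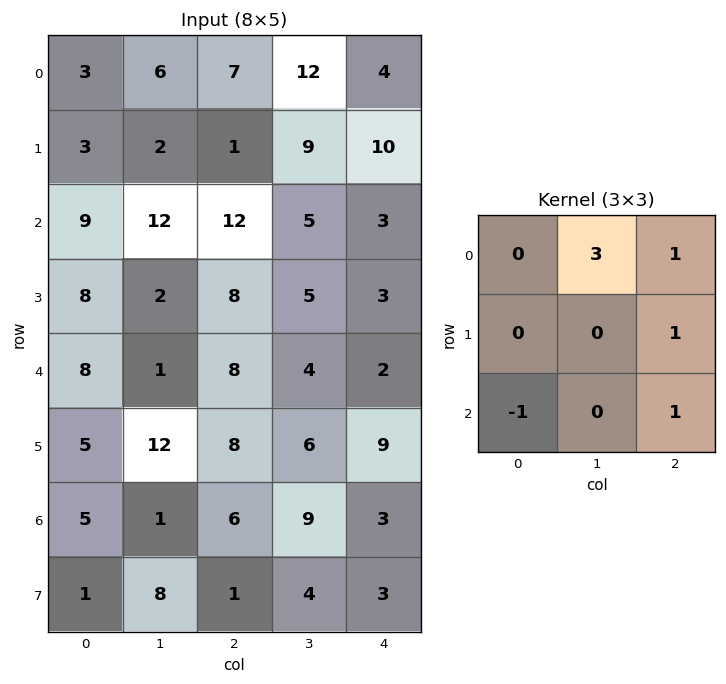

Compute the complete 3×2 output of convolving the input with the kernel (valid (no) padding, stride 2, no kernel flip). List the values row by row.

Output[0,0]: The receptive field on the input at this output position is [3 6 7 / 3 2 1 / 9 12 12]. Elementwise product with the kernel and sum: 6·3 + 7·1 + 1·1 + 9·-1 + 12·1.
Output[0,1]: The receptive field on the input at this output position is [7 12 4 / 1 9 10 / 12 5 3]. Elementwise product with the kernel and sum: 12·3 + 4·1 + 10·1 + 12·-1 + 3·1.

29 41
56 15
20 20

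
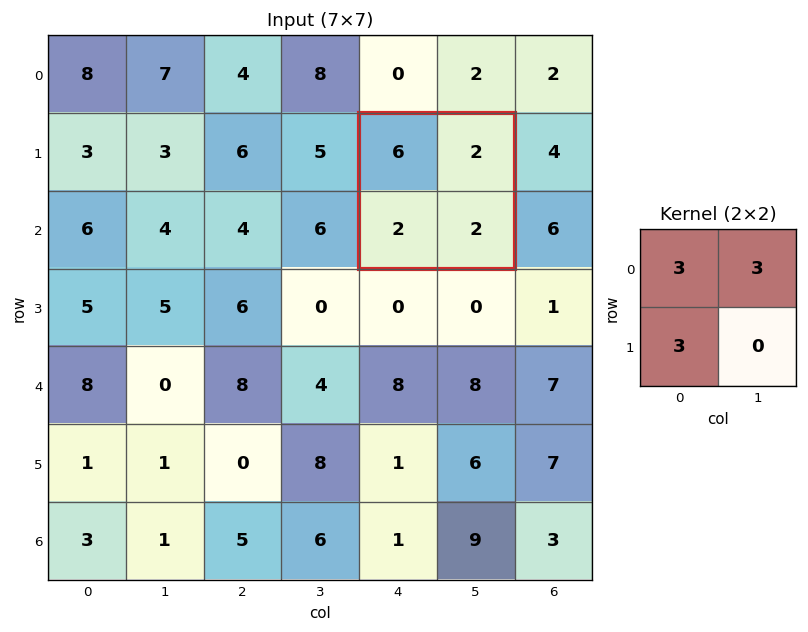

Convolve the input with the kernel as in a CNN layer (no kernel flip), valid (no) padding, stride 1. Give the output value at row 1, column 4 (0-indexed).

30

The receptive field on the input at this output position is [6 2 / 2 2]. Elementwise product with the kernel and sum: 6·3 + 2·3 + 2·3.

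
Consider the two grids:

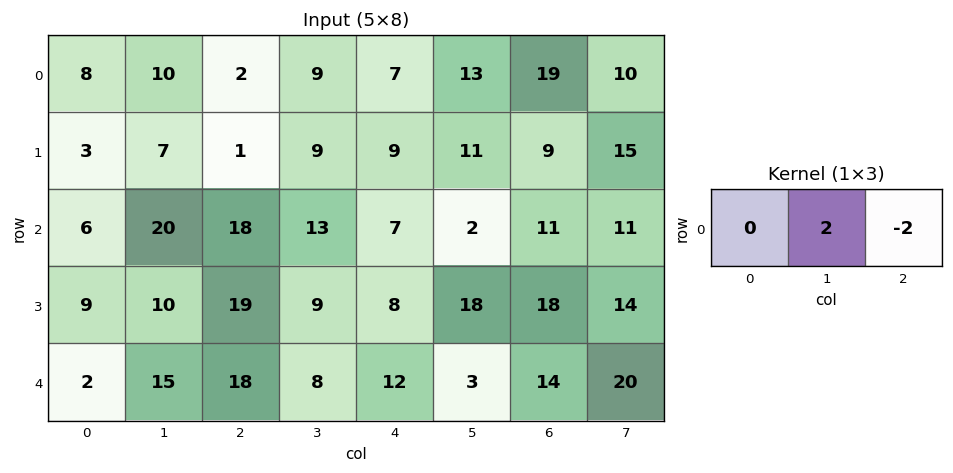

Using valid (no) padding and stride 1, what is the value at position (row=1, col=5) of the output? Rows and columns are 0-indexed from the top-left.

The receptive field on the input at this output position is [11 9 15]. Elementwise product with the kernel and sum: 9·2 + 15·-2.

-12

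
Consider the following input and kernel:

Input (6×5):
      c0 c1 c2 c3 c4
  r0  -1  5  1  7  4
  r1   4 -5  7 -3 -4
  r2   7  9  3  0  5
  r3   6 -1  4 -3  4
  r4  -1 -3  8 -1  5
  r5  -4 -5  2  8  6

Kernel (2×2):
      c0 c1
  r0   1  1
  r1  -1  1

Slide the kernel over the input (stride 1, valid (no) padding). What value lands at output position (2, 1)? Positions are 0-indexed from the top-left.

The receptive field on the input at this output position is [9 3 / -1 4]. Elementwise product with the kernel and sum: 9·1 + 3·1 + -1·-1 + 4·1.

17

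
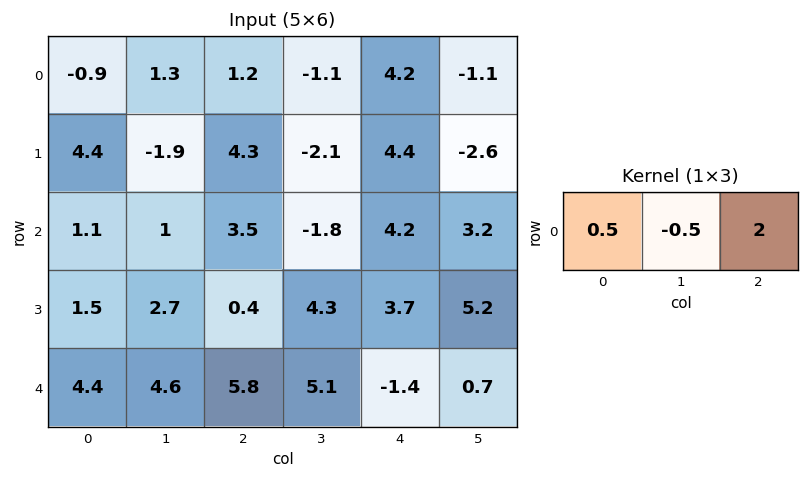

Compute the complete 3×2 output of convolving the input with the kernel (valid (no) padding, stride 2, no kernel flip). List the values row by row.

Output[0,0]: The receptive field on the input at this output position is [-0.9 1.3 1.2]. Elementwise product with the kernel and sum: -0.9·0.5 + 1.3·-0.5 + 1.2·2.
Output[0,1]: The receptive field on the input at this output position is [1.2 -1.1 4.2]. Elementwise product with the kernel and sum: 1.2·0.5 + -1.1·-0.5 + 4.2·2.

1.3 9.55
7.05 11.05
11.5 -2.45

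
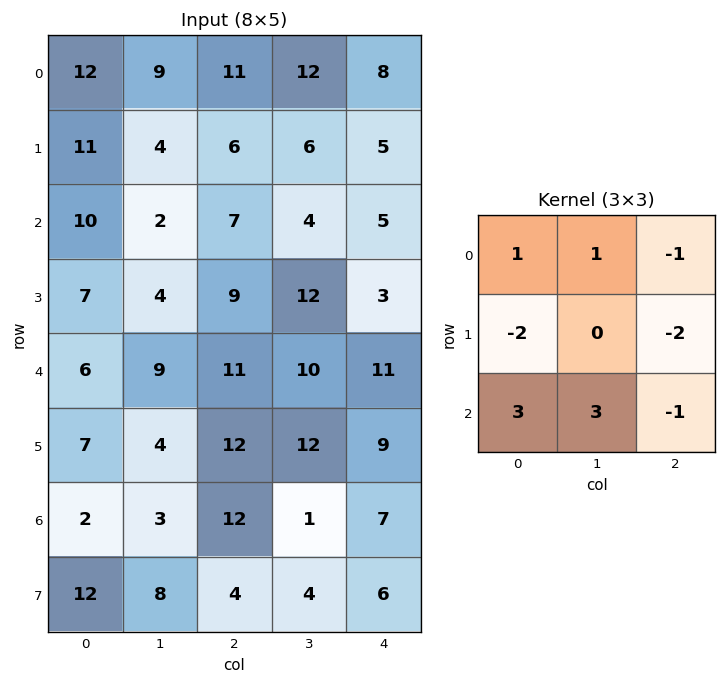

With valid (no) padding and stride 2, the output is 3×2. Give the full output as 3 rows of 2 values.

5 21
7 34
-31 0

Output[0,0]: The receptive field on the input at this output position is [12 9 11 / 11 4 6 / 10 2 7]. Elementwise product with the kernel and sum: 12·1 + 9·1 + 11·-1 + 11·-2 + 6·-2 + 10·3 + 2·3 + 7·-1.
Output[0,1]: The receptive field on the input at this output position is [11 12 8 / 6 6 5 / 7 4 5]. Elementwise product with the kernel and sum: 11·1 + 12·1 + 8·-1 + 6·-2 + 5·-2 + 7·3 + 4·3 + 5·-1.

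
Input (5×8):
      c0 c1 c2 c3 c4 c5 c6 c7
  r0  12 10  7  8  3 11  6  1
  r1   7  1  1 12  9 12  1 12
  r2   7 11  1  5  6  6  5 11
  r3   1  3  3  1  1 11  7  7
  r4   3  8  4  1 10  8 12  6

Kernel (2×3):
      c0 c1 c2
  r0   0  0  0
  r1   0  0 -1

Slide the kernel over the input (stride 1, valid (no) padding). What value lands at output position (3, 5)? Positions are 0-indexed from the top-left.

-6

The receptive field on the input at this output position is [11 7 7 / 8 12 6]. Elementwise product with the kernel and sum: 6·-1.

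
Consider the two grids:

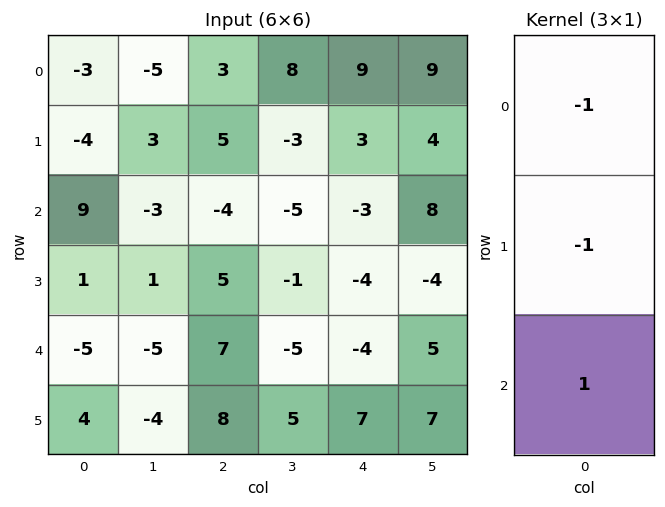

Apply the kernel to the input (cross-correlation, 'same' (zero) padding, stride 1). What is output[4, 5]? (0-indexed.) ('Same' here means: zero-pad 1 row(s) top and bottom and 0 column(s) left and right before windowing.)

6

The receptive field on the zero-padded input at this output position is [-4 / 5 / 7]. Elementwise product with the kernel and sum: -4·-1 + 5·-1 + 7·1.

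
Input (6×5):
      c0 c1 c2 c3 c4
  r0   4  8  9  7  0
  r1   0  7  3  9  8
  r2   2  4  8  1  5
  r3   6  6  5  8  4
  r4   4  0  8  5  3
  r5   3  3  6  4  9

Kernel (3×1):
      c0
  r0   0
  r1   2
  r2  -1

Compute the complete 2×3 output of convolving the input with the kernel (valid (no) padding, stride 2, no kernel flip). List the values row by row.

-2 -2 11
8 2 5

Output[0,0]: The receptive field on the input at this output position is [4 / 0 / 2]. Elementwise product with the kernel and sum: 0·2 + 2·-1.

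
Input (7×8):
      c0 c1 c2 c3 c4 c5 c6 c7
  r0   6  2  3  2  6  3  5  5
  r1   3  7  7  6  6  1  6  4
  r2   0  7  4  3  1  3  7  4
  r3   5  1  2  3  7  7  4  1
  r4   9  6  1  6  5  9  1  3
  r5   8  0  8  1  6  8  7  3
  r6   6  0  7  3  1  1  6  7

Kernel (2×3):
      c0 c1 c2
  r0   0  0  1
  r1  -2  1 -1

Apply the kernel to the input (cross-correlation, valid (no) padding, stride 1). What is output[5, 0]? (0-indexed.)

-11

The receptive field on the input at this output position is [8 0 8 / 6 0 7]. Elementwise product with the kernel and sum: 8·1 + 6·-2 + 0·1 + 7·-1.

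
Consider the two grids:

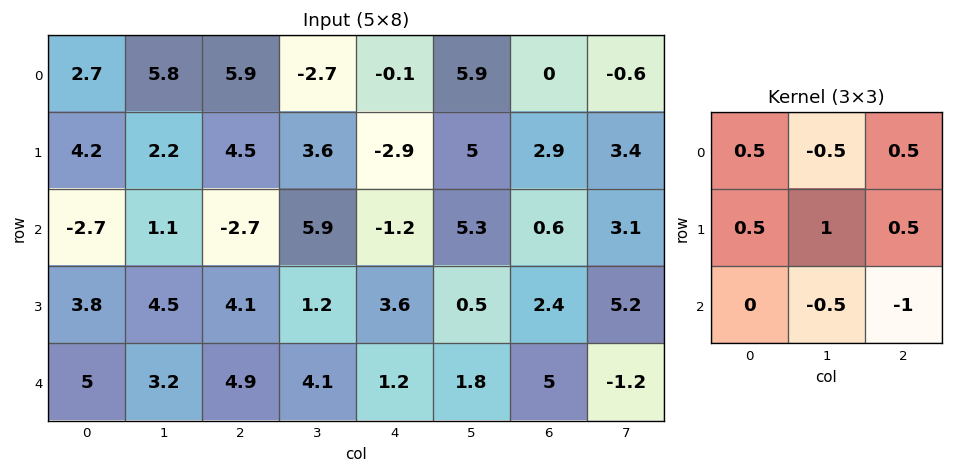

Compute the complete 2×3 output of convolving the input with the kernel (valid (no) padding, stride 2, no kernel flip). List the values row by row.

Output[0,0]: The receptive field on the input at this output position is [2.7 5.8 5.9 / 4.2 2.2 4.5 / -2.7 1.1 -2.7]. Elementwise product with the kernel and sum: 2.7·0.5 + 5.8·-0.5 + 5.9·0.5 + 4.2·0.5 + 2.2·1 + 4.5·0.5 + 1.1·-0.5 + -2.7·-1.
Output[0,1]: The receptive field on the input at this output position is [5.9 -2.7 -0.1 / 4.5 3.6 -2.9 / -2.7 5.9 -1.2]. Elementwise product with the kernel and sum: 5.9·0.5 + -2.7·-0.5 + -0.1·0.5 + 4.5·0.5 + 3.6·1 + -2.9·0.5 + 5.9·-0.5 + -1.2·-1.

10.1 6.9 -1.25
-1.3 -3.1 -5.35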